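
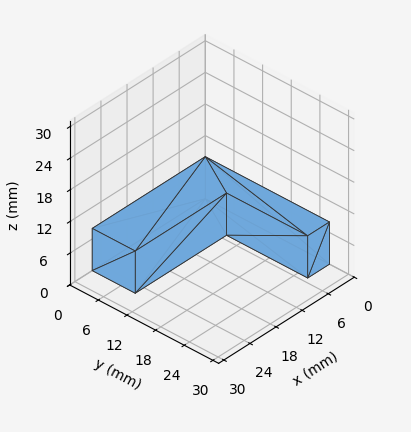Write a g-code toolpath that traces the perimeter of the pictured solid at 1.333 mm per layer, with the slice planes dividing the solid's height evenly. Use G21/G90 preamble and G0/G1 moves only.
Reading the render: the shape is an L-shaped prism: outer 26 × 26 mm, arm thicknesses ≈ 9 mm (horizontal) and 5 mm (vertical), extruded 8 mm in z (dimensions read to the nearest mm from the axis ticks). For the g-code, the solid's height is divided into equal slices at the stated Δz and each level perimeter traced with G1 moves after a G0 lift.

; perimeter-only toolpath
G21 ; units = mm
G90 ; absolute positioning
G28 ; home
; layer 1
G0 Z1.333
G0 X0.000 Y0.000
G1 X26.000 Y0.000
G1 X26.000 Y9.000
G1 X5.000 Y9.000
G1 X5.000 Y26.000
G1 X0.000 Y26.000
G1 X0.000 Y0.000
; layer 2
G0 Z2.667
G0 X0.000 Y0.000
G1 X26.000 Y0.000
G1 X26.000 Y9.000
G1 X5.000 Y9.000
G1 X5.000 Y26.000
G1 X0.000 Y26.000
G1 X0.000 Y0.000
; layer 3
G0 Z4.000
G0 X0.000 Y0.000
G1 X26.000 Y0.000
G1 X26.000 Y9.000
G1 X5.000 Y9.000
G1 X5.000 Y26.000
G1 X0.000 Y26.000
G1 X0.000 Y0.000
; layer 4
G0 Z5.333
G0 X0.000 Y0.000
G1 X26.000 Y0.000
G1 X26.000 Y9.000
G1 X5.000 Y9.000
G1 X5.000 Y26.000
G1 X0.000 Y26.000
G1 X0.000 Y0.000
; layer 5
G0 Z6.667
G0 X0.000 Y0.000
G1 X26.000 Y0.000
G1 X26.000 Y9.000
G1 X5.000 Y9.000
G1 X5.000 Y26.000
G1 X0.000 Y26.000
G1 X0.000 Y0.000
; layer 6
G0 Z8.000
G0 X0.000 Y0.000
G1 X26.000 Y0.000
G1 X26.000 Y9.000
G1 X5.000 Y9.000
G1 X5.000 Y26.000
G1 X0.000 Y26.000
G1 X0.000 Y0.000
M2 ; end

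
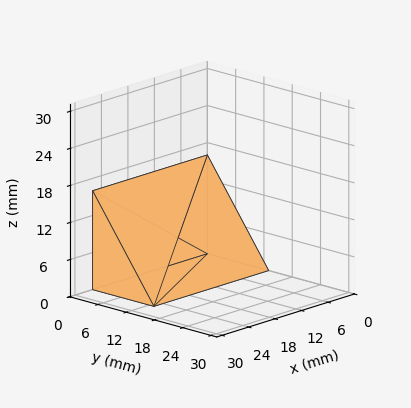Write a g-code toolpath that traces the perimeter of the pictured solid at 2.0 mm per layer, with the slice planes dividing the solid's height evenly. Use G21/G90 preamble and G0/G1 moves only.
Reading the render: the shape is a wedge (ramp): 26 × 13 mm base, rising to 16 mm along the y=0 edge and sloping linearly to z=0 at y=13 (dimensions read to the nearest mm from the axis ticks). For the g-code, the solid's height is divided into equal slices at the stated Δz and each level perimeter traced with G1 moves after a G0 lift.

; perimeter-only toolpath
G21 ; units = mm
G90 ; absolute positioning
G28 ; home
; layer 1
G0 Z2.0
G0 X0.0 Y0.0
G1 X26.0 Y0.0
G1 X26.0 Y11.4
G1 X0.0 Y11.4
G1 X0.0 Y0.0
; layer 2
G0 Z4.0
G0 X0.0 Y0.0
G1 X26.0 Y0.0
G1 X26.0 Y9.8
G1 X0.0 Y9.8
G1 X0.0 Y0.0
; layer 3
G0 Z6.0
G0 X0.0 Y0.0
G1 X26.0 Y0.0
G1 X26.0 Y8.1
G1 X0.0 Y8.1
G1 X0.0 Y0.0
; layer 4
G0 Z8.0
G0 X0.0 Y0.0
G1 X26.0 Y0.0
G1 X26.0 Y6.5
G1 X0.0 Y6.5
G1 X0.0 Y0.0
; layer 5
G0 Z10.0
G0 X0.0 Y0.0
G1 X26.0 Y0.0
G1 X26.0 Y4.9
G1 X0.0 Y4.9
G1 X0.0 Y0.0
; layer 6
G0 Z12.0
G0 X0.0 Y0.0
G1 X26.0 Y0.0
G1 X26.0 Y3.2
G1 X0.0 Y3.2
G1 X0.0 Y0.0
; layer 7
G0 Z14.0
G0 X0.0 Y0.0
G1 X26.0 Y0.0
G1 X26.0 Y1.6
G1 X0.0 Y1.6
G1 X0.0 Y0.0
M2 ; end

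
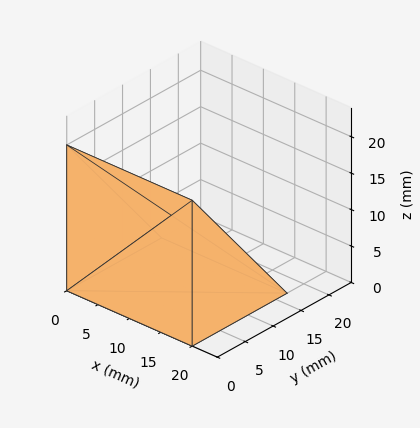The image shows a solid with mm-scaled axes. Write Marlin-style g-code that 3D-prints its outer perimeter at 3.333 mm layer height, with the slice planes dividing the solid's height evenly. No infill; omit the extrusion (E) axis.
Reading the render: the shape is a wedge (ramp): 20 × 17 mm base, rising to 20 mm along the y=0 edge and sloping linearly to z=0 at y=17 (dimensions read to the nearest mm from the axis ticks). For the g-code, the solid's height is divided into equal slices at the stated Δz and each level perimeter traced with G1 moves after a G0 lift.

; perimeter-only toolpath
G21 ; units = mm
G90 ; absolute positioning
G28 ; home
; layer 1
G0 Z3.333
G0 X0.000 Y0.000
G1 X20.000 Y0.000
G1 X20.000 Y14.167
G1 X0.000 Y14.167
G1 X0.000 Y0.000
; layer 2
G0 Z6.667
G0 X0.000 Y0.000
G1 X20.000 Y0.000
G1 X20.000 Y11.333
G1 X0.000 Y11.333
G1 X0.000 Y0.000
; layer 3
G0 Z10.000
G0 X0.000 Y0.000
G1 X20.000 Y0.000
G1 X20.000 Y8.500
G1 X0.000 Y8.500
G1 X0.000 Y0.000
; layer 4
G0 Z13.333
G0 X0.000 Y0.000
G1 X20.000 Y0.000
G1 X20.000 Y5.667
G1 X0.000 Y5.667
G1 X0.000 Y0.000
; layer 5
G0 Z16.667
G0 X0.000 Y0.000
G1 X20.000 Y0.000
G1 X20.000 Y2.833
G1 X0.000 Y2.833
G1 X0.000 Y0.000
M2 ; end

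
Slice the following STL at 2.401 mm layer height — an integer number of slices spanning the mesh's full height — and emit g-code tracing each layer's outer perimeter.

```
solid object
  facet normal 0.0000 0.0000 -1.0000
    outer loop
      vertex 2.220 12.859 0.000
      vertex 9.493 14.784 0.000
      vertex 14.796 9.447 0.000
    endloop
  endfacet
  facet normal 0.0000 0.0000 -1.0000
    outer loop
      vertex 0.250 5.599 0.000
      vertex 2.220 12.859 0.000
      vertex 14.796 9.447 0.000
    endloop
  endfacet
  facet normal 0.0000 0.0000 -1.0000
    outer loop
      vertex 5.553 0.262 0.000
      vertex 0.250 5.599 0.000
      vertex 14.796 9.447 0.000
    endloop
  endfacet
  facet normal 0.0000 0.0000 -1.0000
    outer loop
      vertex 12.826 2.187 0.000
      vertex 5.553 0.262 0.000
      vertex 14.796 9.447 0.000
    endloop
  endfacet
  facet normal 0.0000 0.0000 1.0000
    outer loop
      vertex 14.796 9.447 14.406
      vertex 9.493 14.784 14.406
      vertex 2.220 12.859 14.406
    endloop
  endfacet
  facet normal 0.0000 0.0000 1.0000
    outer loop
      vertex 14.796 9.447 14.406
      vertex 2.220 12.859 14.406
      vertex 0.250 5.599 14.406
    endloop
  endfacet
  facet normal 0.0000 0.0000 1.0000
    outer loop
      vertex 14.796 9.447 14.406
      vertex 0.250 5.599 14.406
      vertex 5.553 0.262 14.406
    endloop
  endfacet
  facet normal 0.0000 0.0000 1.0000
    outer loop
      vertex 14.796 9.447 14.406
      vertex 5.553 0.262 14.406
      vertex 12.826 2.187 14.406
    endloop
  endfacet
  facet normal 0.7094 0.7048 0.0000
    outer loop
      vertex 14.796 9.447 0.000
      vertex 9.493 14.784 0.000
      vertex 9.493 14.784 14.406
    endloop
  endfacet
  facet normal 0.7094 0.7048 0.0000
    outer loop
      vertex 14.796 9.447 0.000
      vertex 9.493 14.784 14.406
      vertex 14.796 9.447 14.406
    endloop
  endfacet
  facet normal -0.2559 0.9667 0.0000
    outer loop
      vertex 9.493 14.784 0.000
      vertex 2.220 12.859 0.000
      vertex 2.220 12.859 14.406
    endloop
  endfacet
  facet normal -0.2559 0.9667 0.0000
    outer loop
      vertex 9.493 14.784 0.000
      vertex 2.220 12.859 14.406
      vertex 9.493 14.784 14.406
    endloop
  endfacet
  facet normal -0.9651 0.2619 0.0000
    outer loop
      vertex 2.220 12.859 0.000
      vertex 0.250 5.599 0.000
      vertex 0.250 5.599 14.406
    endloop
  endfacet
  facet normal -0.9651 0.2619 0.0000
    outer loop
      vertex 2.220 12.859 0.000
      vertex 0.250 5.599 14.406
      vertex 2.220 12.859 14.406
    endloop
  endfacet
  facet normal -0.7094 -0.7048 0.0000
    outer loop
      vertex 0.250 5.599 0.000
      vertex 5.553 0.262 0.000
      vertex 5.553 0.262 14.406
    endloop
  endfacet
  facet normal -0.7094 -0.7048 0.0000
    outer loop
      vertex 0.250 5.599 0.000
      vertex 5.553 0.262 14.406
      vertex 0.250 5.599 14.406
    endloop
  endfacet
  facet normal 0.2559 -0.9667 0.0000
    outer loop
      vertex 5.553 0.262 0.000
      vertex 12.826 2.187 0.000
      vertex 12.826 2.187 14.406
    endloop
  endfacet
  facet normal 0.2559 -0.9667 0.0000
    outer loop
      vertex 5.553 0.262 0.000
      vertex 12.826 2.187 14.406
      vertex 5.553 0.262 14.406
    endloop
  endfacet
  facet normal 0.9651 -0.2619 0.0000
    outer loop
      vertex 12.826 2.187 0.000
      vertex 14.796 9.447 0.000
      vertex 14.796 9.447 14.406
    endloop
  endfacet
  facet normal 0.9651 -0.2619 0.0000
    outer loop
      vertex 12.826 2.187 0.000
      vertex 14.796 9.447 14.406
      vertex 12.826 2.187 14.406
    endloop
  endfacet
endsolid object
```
; perimeter-only toolpath
G21 ; units = mm
G90 ; absolute positioning
G28 ; home
; layer 1
G0 Z2.401
G0 X14.796 Y9.447
G1 X9.493 Y14.784
G1 X2.220 Y12.859
G1 X0.250 Y5.599
G1 X5.553 Y0.262
G1 X12.826 Y2.187
G1 X14.796 Y9.447
; layer 2
G0 Z4.802
G0 X14.796 Y9.447
G1 X9.493 Y14.784
G1 X2.220 Y12.859
G1 X0.250 Y5.599
G1 X5.553 Y0.262
G1 X12.826 Y2.187
G1 X14.796 Y9.447
; layer 3
G0 Z7.203
G0 X14.796 Y9.447
G1 X9.493 Y14.784
G1 X2.220 Y12.859
G1 X0.250 Y5.599
G1 X5.553 Y0.262
G1 X12.826 Y2.187
G1 X14.796 Y9.447
; layer 4
G0 Z9.604
G0 X14.796 Y9.447
G1 X9.493 Y14.784
G1 X2.220 Y12.859
G1 X0.250 Y5.599
G1 X5.553 Y0.262
G1 X12.826 Y2.187
G1 X14.796 Y9.447
; layer 5
G0 Z12.005
G0 X14.796 Y9.447
G1 X9.493 Y14.784
G1 X2.220 Y12.859
G1 X0.250 Y5.599
G1 X5.553 Y0.262
G1 X12.826 Y2.187
G1 X14.796 Y9.447
; layer 6
G0 Z14.406
G0 X14.796 Y9.447
G1 X9.493 Y14.784
G1 X2.220 Y12.859
G1 X0.250 Y5.599
G1 X5.553 Y0.262
G1 X12.826 Y2.187
G1 X14.796 Y9.447
M2 ; end

The solid is a regular 6-sided prism (a cylinder approximated with 6 flat sides), circumscribed radius ≈ 7.52 mm, height ≈ 14.4 mm. Slicing at Δz = 2.401 mm — 6 equal slices spanning the solid's height, so layer i sits at z = i·h/6 — gives 6 non-empty perimeters. Each is a 6-segment closed polygon; G0 lifts to the layer z and rapids to the start vertex, then G1 traces the edges.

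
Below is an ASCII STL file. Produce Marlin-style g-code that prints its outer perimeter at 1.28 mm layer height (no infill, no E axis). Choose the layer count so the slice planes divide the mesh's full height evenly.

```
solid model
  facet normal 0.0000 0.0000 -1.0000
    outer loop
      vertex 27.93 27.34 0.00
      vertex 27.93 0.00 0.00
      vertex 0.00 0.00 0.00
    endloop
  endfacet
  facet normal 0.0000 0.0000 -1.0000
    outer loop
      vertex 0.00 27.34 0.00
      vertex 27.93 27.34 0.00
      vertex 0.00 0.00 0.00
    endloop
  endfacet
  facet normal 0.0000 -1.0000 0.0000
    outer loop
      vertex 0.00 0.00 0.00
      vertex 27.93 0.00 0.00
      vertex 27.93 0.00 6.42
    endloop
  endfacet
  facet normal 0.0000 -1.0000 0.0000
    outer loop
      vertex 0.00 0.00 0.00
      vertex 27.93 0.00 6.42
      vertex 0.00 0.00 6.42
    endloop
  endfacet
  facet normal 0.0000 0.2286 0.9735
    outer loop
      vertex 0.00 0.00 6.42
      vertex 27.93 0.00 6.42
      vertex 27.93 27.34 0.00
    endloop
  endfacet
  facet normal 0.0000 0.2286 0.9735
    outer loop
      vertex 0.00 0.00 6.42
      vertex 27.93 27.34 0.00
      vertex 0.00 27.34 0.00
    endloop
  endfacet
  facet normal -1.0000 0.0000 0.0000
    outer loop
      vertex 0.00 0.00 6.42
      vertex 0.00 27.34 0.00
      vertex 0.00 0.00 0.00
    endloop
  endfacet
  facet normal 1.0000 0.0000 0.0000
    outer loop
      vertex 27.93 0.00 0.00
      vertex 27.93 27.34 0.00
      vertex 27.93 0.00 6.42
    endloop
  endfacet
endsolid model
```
; perimeter-only toolpath
G21 ; units = mm
G90 ; absolute positioning
G28 ; home
; layer 1
G0 Z1.28
G0 X0.00 Y0.00
G1 X27.93 Y0.00
G1 X27.93 Y21.87
G1 X0.00 Y21.87
G1 X0.00 Y0.00
; layer 2
G0 Z2.57
G0 X0.00 Y0.00
G1 X27.93 Y0.00
G1 X27.93 Y16.40
G1 X0.00 Y16.40
G1 X0.00 Y0.00
; layer 3
G0 Z3.85
G0 X0.00 Y0.00
G1 X27.93 Y0.00
G1 X27.93 Y10.94
G1 X0.00 Y10.94
G1 X0.00 Y0.00
; layer 4
G0 Z5.14
G0 X0.00 Y0.00
G1 X27.93 Y0.00
G1 X27.93 Y5.47
G1 X0.00 Y5.47
G1 X0.00 Y0.00
M2 ; end

The solid is a wedge (ramp): 27.9 × 27.3 mm base, rising to 6.42 mm along the y=0 edge and sloping linearly to z=0 at y=27.3. Slicing at Δz = 1.28 mm — 5 equal slices spanning the solid's height, so layer i sits at z = i·h/5 — gives 4 non-empty perimeters. Each is a 4-segment closed polygon; G0 lifts to the layer z and rapids to the start vertex, then G1 traces the edges. The cross-section shrinks linearly with z (the slice at the apex is degenerate and omitted).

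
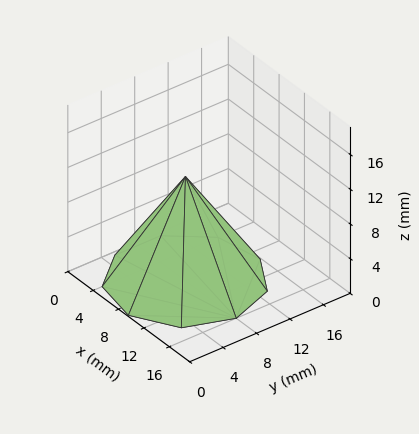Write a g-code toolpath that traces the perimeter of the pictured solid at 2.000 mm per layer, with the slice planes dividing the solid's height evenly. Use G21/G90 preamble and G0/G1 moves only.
Reading the render: the shape is a regular 9-sided pyramid, base circumscribed radius ≈ 8 mm, apex at z ≈ 12 mm (dimensions read to the nearest mm from the axis ticks). For the g-code, the solid's height is divided into equal slices at the stated Δz and each level perimeter traced with G1 moves after a G0 lift.

; perimeter-only toolpath
G21 ; units = mm
G90 ; absolute positioning
G28 ; home
; layer 1
G0 Z2.000
G0 X14.667 Y8.000
G1 X13.107 Y12.285
G1 X9.157 Y14.565
G1 X4.667 Y13.773
G1 X1.735 Y10.280
G1 X1.735 Y5.720
G1 X4.667 Y2.227
G1 X9.157 Y1.435
G1 X13.107 Y3.715
G1 X14.667 Y8.000
; layer 2
G0 Z4.000
G0 X13.333 Y8.000
G1 X12.085 Y11.428
G1 X8.926 Y13.252
G1 X5.333 Y12.619
G1 X2.988 Y9.824
G1 X2.988 Y6.176
G1 X5.333 Y3.381
G1 X8.926 Y2.748
G1 X12.085 Y4.572
G1 X13.333 Y8.000
; layer 3
G0 Z6.000
G0 X12.000 Y8.000
G1 X11.064 Y10.571
G1 X8.694 Y11.939
G1 X6.000 Y11.464
G1 X4.241 Y9.368
G1 X4.241 Y6.632
G1 X6.000 Y4.536
G1 X8.694 Y4.061
G1 X11.064 Y5.429
G1 X12.000 Y8.000
; layer 4
G0 Z8.000
G0 X10.667 Y8.000
G1 X10.043 Y9.714
G1 X8.463 Y10.626
G1 X6.667 Y10.309
G1 X5.494 Y8.912
G1 X5.494 Y7.088
G1 X6.667 Y5.691
G1 X8.463 Y5.374
G1 X10.043 Y6.286
G1 X10.667 Y8.000
; layer 5
G0 Z10.000
G0 X9.333 Y8.000
G1 X9.021 Y8.857
G1 X8.232 Y9.313
G1 X7.333 Y9.155
G1 X6.747 Y8.456
G1 X6.747 Y7.544
G1 X7.333 Y6.845
G1 X8.232 Y6.687
G1 X9.021 Y7.143
G1 X9.333 Y8.000
M2 ; end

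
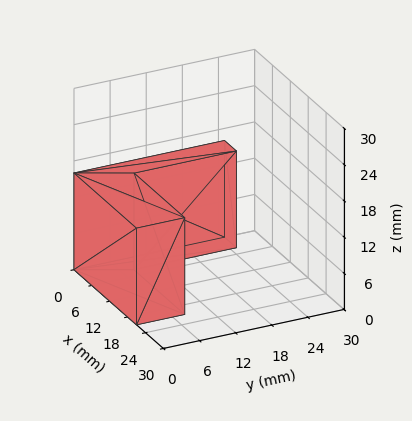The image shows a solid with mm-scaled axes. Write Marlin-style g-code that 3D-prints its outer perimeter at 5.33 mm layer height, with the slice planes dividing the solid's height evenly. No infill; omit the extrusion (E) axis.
Reading the render: the shape is an L-shaped prism: outer 21 × 25 mm, arm thicknesses ≈ 8 mm (horizontal) and 4 mm (vertical), extruded 16 mm in z (dimensions read to the nearest mm from the axis ticks). For the g-code, the solid's height is divided into equal slices at the stated Δz and each level perimeter traced with G1 moves after a G0 lift.

; perimeter-only toolpath
G21 ; units = mm
G90 ; absolute positioning
G28 ; home
; layer 1
G0 Z5.33
G0 X0.00 Y0.00
G1 X21.00 Y0.00
G1 X21.00 Y8.00
G1 X4.00 Y8.00
G1 X4.00 Y25.00
G1 X0.00 Y25.00
G1 X0.00 Y0.00
; layer 2
G0 Z10.67
G0 X0.00 Y0.00
G1 X21.00 Y0.00
G1 X21.00 Y8.00
G1 X4.00 Y8.00
G1 X4.00 Y25.00
G1 X0.00 Y25.00
G1 X0.00 Y0.00
; layer 3
G0 Z16.00
G0 X0.00 Y0.00
G1 X21.00 Y0.00
G1 X21.00 Y8.00
G1 X4.00 Y8.00
G1 X4.00 Y25.00
G1 X0.00 Y25.00
G1 X0.00 Y0.00
M2 ; end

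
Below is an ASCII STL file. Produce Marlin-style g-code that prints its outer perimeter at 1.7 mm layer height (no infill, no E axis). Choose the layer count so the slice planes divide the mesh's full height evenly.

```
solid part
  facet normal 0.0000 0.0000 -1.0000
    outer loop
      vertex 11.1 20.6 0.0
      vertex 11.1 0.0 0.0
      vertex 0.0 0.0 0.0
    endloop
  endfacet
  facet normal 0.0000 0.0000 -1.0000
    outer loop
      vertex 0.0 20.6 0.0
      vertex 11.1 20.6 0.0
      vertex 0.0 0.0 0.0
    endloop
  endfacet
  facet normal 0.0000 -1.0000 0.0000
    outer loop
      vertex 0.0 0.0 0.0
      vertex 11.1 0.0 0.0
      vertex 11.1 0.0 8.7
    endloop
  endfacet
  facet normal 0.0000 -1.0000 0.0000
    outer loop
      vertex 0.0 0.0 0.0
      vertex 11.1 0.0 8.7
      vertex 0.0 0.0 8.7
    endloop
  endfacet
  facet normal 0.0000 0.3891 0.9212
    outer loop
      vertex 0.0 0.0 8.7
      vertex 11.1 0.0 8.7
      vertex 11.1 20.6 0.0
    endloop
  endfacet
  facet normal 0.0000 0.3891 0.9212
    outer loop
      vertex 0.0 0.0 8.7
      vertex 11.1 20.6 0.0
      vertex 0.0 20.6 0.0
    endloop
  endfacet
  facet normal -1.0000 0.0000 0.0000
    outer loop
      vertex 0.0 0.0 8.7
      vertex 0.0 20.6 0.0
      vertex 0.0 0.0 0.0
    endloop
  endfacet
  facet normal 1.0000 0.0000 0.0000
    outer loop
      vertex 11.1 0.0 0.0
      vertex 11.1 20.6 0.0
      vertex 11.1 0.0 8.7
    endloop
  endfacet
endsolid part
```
; perimeter-only toolpath
G21 ; units = mm
G90 ; absolute positioning
G28 ; home
; layer 1
G0 Z1.7
G0 X0.0 Y0.0
G1 X11.1 Y0.0
G1 X11.1 Y16.5
G1 X0.0 Y16.5
G1 X0.0 Y0.0
; layer 2
G0 Z3.5
G0 X0.0 Y0.0
G1 X11.1 Y0.0
G1 X11.1 Y12.4
G1 X0.0 Y12.4
G1 X0.0 Y0.0
; layer 3
G0 Z5.2
G0 X0.0 Y0.0
G1 X11.1 Y0.0
G1 X11.1 Y8.2
G1 X0.0 Y8.2
G1 X0.0 Y0.0
; layer 4
G0 Z7.0
G0 X0.0 Y0.0
G1 X11.1 Y0.0
G1 X11.1 Y4.1
G1 X0.0 Y4.1
G1 X0.0 Y0.0
M2 ; end

The solid is a wedge (ramp): 11.1 × 20.6 mm base, rising to 8.7 mm along the y=0 edge and sloping linearly to z=0 at y=20.6. Slicing at Δz = 1.7 mm — 5 equal slices spanning the solid's height, so layer i sits at z = i·h/5 — gives 4 non-empty perimeters. Each is a 4-segment closed polygon; G0 lifts to the layer z and rapids to the start vertex, then G1 traces the edges. The cross-section shrinks linearly with z (the slice at the apex is degenerate and omitted).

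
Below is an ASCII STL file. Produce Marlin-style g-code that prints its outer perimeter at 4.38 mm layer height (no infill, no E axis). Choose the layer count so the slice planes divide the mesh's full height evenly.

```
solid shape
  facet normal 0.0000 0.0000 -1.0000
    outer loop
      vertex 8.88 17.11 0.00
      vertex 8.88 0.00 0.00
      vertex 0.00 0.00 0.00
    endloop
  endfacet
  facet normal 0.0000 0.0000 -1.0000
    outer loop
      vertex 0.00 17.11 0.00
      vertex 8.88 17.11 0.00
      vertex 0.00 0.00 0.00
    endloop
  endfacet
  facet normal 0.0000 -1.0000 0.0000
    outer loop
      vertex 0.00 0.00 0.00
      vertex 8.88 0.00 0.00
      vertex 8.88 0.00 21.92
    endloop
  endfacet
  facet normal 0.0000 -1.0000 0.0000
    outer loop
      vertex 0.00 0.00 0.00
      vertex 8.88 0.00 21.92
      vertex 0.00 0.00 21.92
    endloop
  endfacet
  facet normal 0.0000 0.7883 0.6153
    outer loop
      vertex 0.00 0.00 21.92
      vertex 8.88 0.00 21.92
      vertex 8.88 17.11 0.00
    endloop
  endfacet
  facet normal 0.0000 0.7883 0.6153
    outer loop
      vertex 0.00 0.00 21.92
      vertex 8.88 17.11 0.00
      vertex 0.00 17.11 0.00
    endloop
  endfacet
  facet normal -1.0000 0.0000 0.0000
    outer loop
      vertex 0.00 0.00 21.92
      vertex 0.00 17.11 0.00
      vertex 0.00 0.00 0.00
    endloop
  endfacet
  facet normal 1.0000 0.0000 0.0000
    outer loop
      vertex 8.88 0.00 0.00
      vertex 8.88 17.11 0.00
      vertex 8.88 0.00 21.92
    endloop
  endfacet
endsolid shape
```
; perimeter-only toolpath
G21 ; units = mm
G90 ; absolute positioning
G28 ; home
; layer 1
G0 Z4.38
G0 X0.00 Y0.00
G1 X8.88 Y0.00
G1 X8.88 Y13.69
G1 X0.00 Y13.69
G1 X0.00 Y0.00
; layer 2
G0 Z8.77
G0 X0.00 Y0.00
G1 X8.88 Y0.00
G1 X8.88 Y10.27
G1 X0.00 Y10.27
G1 X0.00 Y0.00
; layer 3
G0 Z13.15
G0 X0.00 Y0.00
G1 X8.88 Y0.00
G1 X8.88 Y6.84
G1 X0.00 Y6.84
G1 X0.00 Y0.00
; layer 4
G0 Z17.54
G0 X0.00 Y0.00
G1 X8.88 Y0.00
G1 X8.88 Y3.42
G1 X0.00 Y3.42
G1 X0.00 Y0.00
M2 ; end

The solid is a wedge (ramp): 8.88 × 17.1 mm base, rising to 21.9 mm along the y=0 edge and sloping linearly to z=0 at y=17.1. Slicing at Δz = 4.38 mm — 5 equal slices spanning the solid's height, so layer i sits at z = i·h/5 — gives 4 non-empty perimeters. Each is a 4-segment closed polygon; G0 lifts to the layer z and rapids to the start vertex, then G1 traces the edges. The cross-section shrinks linearly with z (the slice at the apex is degenerate and omitted).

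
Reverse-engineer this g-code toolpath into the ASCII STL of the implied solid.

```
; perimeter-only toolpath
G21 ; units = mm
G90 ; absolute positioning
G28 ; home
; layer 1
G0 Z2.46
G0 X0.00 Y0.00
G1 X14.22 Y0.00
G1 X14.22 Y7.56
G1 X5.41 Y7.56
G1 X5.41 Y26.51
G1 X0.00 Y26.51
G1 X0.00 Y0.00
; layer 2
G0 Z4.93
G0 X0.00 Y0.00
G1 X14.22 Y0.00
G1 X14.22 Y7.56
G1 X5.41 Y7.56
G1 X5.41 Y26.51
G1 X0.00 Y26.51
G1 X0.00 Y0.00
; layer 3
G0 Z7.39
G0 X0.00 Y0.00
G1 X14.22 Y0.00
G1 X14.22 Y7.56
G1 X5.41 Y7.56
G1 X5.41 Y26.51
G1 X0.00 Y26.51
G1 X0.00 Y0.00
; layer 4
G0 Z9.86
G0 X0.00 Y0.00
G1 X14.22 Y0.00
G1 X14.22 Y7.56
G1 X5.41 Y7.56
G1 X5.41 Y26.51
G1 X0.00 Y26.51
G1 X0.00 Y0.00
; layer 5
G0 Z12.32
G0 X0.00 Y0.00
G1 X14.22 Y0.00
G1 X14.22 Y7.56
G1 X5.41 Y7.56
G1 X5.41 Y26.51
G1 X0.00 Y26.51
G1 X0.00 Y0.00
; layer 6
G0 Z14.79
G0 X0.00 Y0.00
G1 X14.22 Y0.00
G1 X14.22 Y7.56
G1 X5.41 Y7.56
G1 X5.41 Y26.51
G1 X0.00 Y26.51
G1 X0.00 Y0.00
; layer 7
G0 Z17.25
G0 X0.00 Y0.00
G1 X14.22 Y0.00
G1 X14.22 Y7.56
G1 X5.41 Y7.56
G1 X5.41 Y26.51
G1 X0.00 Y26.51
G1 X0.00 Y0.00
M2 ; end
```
solid part
  facet normal 0.0000 0.0000 -1.0000
    outer loop
      vertex 14.22 7.56 0.00
      vertex 14.22 0.00 0.00
      vertex 0.00 0.00 0.00
    endloop
  endfacet
  facet normal 0.0000 0.0000 -1.0000
    outer loop
      vertex 5.41 7.56 0.00
      vertex 14.22 7.56 0.00
      vertex 0.00 0.00 0.00
    endloop
  endfacet
  facet normal 0.0000 0.0000 -1.0000
    outer loop
      vertex 5.41 26.51 0.00
      vertex 5.41 7.56 0.00
      vertex 0.00 0.00 0.00
    endloop
  endfacet
  facet normal 0.0000 0.0000 -1.0000
    outer loop
      vertex 0.00 26.51 0.00
      vertex 5.41 26.51 0.00
      vertex 0.00 0.00 0.00
    endloop
  endfacet
  facet normal 0.0000 0.0000 1.0000
    outer loop
      vertex 0.00 0.00 17.25
      vertex 14.22 0.00 17.25
      vertex 14.22 7.56 17.25
    endloop
  endfacet
  facet normal 0.0000 0.0000 1.0000
    outer loop
      vertex 0.00 0.00 17.25
      vertex 14.22 7.56 17.25
      vertex 5.41 7.56 17.25
    endloop
  endfacet
  facet normal 0.0000 0.0000 1.0000
    outer loop
      vertex 0.00 0.00 17.25
      vertex 5.41 7.56 17.25
      vertex 5.41 26.51 17.25
    endloop
  endfacet
  facet normal 0.0000 0.0000 1.0000
    outer loop
      vertex 0.00 0.00 17.25
      vertex 5.41 26.51 17.25
      vertex 0.00 26.51 17.25
    endloop
  endfacet
  facet normal 0.0000 -1.0000 0.0000
    outer loop
      vertex 0.00 0.00 0.00
      vertex 14.22 0.00 0.00
      vertex 14.22 0.00 17.25
    endloop
  endfacet
  facet normal 0.0000 -1.0000 0.0000
    outer loop
      vertex 0.00 0.00 0.00
      vertex 14.22 0.00 17.25
      vertex 0.00 0.00 17.25
    endloop
  endfacet
  facet normal 1.0000 0.0000 0.0000
    outer loop
      vertex 14.22 0.00 0.00
      vertex 14.22 7.56 0.00
      vertex 14.22 7.56 17.25
    endloop
  endfacet
  facet normal 1.0000 0.0000 0.0000
    outer loop
      vertex 14.22 0.00 0.00
      vertex 14.22 7.56 17.25
      vertex 14.22 0.00 17.25
    endloop
  endfacet
  facet normal 0.0000 1.0000 0.0000
    outer loop
      vertex 14.22 7.56 0.00
      vertex 5.41 7.56 0.00
      vertex 5.41 7.56 17.25
    endloop
  endfacet
  facet normal 0.0000 1.0000 0.0000
    outer loop
      vertex 14.22 7.56 0.00
      vertex 5.41 7.56 17.25
      vertex 14.22 7.56 17.25
    endloop
  endfacet
  facet normal 1.0000 0.0000 0.0000
    outer loop
      vertex 5.41 7.56 0.00
      vertex 5.41 26.51 0.00
      vertex 5.41 26.51 17.25
    endloop
  endfacet
  facet normal 1.0000 0.0000 0.0000
    outer loop
      vertex 5.41 7.56 0.00
      vertex 5.41 26.51 17.25
      vertex 5.41 7.56 17.25
    endloop
  endfacet
  facet normal 0.0000 1.0000 0.0000
    outer loop
      vertex 5.41 26.51 0.00
      vertex 0.00 26.51 0.00
      vertex 0.00 26.51 17.25
    endloop
  endfacet
  facet normal 0.0000 1.0000 0.0000
    outer loop
      vertex 5.41 26.51 0.00
      vertex 0.00 26.51 17.25
      vertex 5.41 26.51 17.25
    endloop
  endfacet
  facet normal -1.0000 0.0000 0.0000
    outer loop
      vertex 0.00 26.51 0.00
      vertex 0.00 0.00 0.00
      vertex 0.00 0.00 17.25
    endloop
  endfacet
  facet normal -1.0000 0.0000 0.0000
    outer loop
      vertex 0.00 26.51 0.00
      vertex 0.00 0.00 17.25
      vertex 0.00 26.51 17.25
    endloop
  endfacet
endsolid part

The G0 Z moves step by Δz≈2.46 mm. Every layer's G1 loop is the same polygon, so the solid is a straight extrusion of it from z=0 to z≈17.2. Closing with flat bottom and top caps and triangulating gives 20 facets — an L-shaped prism: outer 14.2 × 26.5 mm, arm thicknesses ≈ 7.56 mm (horizontal) and 5.41 mm (vertical), extruded 17.2 mm in z.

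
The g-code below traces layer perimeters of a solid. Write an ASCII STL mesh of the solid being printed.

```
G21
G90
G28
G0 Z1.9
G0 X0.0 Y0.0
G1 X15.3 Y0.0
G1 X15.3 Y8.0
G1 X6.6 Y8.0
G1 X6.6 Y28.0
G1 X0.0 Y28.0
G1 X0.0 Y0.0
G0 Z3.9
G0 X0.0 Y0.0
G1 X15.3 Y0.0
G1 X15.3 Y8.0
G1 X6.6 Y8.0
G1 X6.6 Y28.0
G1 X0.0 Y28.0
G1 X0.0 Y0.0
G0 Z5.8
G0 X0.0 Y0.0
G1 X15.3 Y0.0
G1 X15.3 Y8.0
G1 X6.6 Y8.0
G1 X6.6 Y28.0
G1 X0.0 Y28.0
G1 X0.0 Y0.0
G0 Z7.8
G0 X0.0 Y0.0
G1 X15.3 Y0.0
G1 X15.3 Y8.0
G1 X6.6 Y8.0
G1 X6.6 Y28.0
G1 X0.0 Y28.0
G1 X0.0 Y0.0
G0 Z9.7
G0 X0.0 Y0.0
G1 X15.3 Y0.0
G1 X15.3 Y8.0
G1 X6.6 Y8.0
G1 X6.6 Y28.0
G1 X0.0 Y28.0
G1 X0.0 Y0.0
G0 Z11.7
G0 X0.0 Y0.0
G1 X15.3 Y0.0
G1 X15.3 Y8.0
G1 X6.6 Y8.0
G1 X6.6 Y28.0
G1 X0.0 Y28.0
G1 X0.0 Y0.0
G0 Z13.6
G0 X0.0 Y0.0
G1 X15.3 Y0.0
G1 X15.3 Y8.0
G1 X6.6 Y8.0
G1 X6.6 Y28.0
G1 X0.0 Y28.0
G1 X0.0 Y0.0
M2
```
solid part
  facet normal 0.0000 0.0000 -1.0000
    outer loop
      vertex 15.3 8.0 0.0
      vertex 15.3 0.0 0.0
      vertex 0.0 0.0 0.0
    endloop
  endfacet
  facet normal 0.0000 0.0000 -1.0000
    outer loop
      vertex 6.6 8.0 0.0
      vertex 15.3 8.0 0.0
      vertex 0.0 0.0 0.0
    endloop
  endfacet
  facet normal 0.0000 0.0000 -1.0000
    outer loop
      vertex 6.6 28.0 0.0
      vertex 6.6 8.0 0.0
      vertex 0.0 0.0 0.0
    endloop
  endfacet
  facet normal 0.0000 0.0000 -1.0000
    outer loop
      vertex 0.0 28.0 0.0
      vertex 6.6 28.0 0.0
      vertex 0.0 0.0 0.0
    endloop
  endfacet
  facet normal 0.0000 0.0000 1.0000
    outer loop
      vertex 0.0 0.0 13.6
      vertex 15.3 0.0 13.6
      vertex 15.3 8.0 13.6
    endloop
  endfacet
  facet normal 0.0000 0.0000 1.0000
    outer loop
      vertex 0.0 0.0 13.6
      vertex 15.3 8.0 13.6
      vertex 6.6 8.0 13.6
    endloop
  endfacet
  facet normal 0.0000 0.0000 1.0000
    outer loop
      vertex 0.0 0.0 13.6
      vertex 6.6 8.0 13.6
      vertex 6.6 28.0 13.6
    endloop
  endfacet
  facet normal 0.0000 0.0000 1.0000
    outer loop
      vertex 0.0 0.0 13.6
      vertex 6.6 28.0 13.6
      vertex 0.0 28.0 13.6
    endloop
  endfacet
  facet normal 0.0000 -1.0000 0.0000
    outer loop
      vertex 0.0 0.0 0.0
      vertex 15.3 0.0 0.0
      vertex 15.3 0.0 13.6
    endloop
  endfacet
  facet normal 0.0000 -1.0000 0.0000
    outer loop
      vertex 0.0 0.0 0.0
      vertex 15.3 0.0 13.6
      vertex 0.0 0.0 13.6
    endloop
  endfacet
  facet normal 1.0000 0.0000 0.0000
    outer loop
      vertex 15.3 0.0 0.0
      vertex 15.3 8.0 0.0
      vertex 15.3 8.0 13.6
    endloop
  endfacet
  facet normal 1.0000 0.0000 0.0000
    outer loop
      vertex 15.3 0.0 0.0
      vertex 15.3 8.0 13.6
      vertex 15.3 0.0 13.6
    endloop
  endfacet
  facet normal 0.0000 1.0000 0.0000
    outer loop
      vertex 15.3 8.0 0.0
      vertex 6.6 8.0 0.0
      vertex 6.6 8.0 13.6
    endloop
  endfacet
  facet normal 0.0000 1.0000 0.0000
    outer loop
      vertex 15.3 8.0 0.0
      vertex 6.6 8.0 13.6
      vertex 15.3 8.0 13.6
    endloop
  endfacet
  facet normal 1.0000 0.0000 0.0000
    outer loop
      vertex 6.6 8.0 0.0
      vertex 6.6 28.0 0.0
      vertex 6.6 28.0 13.6
    endloop
  endfacet
  facet normal 1.0000 0.0000 0.0000
    outer loop
      vertex 6.6 8.0 0.0
      vertex 6.6 28.0 13.6
      vertex 6.6 8.0 13.6
    endloop
  endfacet
  facet normal 0.0000 1.0000 0.0000
    outer loop
      vertex 6.6 28.0 0.0
      vertex 0.0 28.0 0.0
      vertex 0.0 28.0 13.6
    endloop
  endfacet
  facet normal 0.0000 1.0000 0.0000
    outer loop
      vertex 6.6 28.0 0.0
      vertex 0.0 28.0 13.6
      vertex 6.6 28.0 13.6
    endloop
  endfacet
  facet normal -1.0000 0.0000 0.0000
    outer loop
      vertex 0.0 28.0 0.0
      vertex 0.0 0.0 0.0
      vertex 0.0 0.0 13.6
    endloop
  endfacet
  facet normal -1.0000 0.0000 0.0000
    outer loop
      vertex 0.0 28.0 0.0
      vertex 0.0 0.0 13.6
      vertex 0.0 28.0 13.6
    endloop
  endfacet
endsolid part

The G0 Z moves step by Δz≈1.9 mm. Every layer's G1 loop is the same polygon, so the solid is a straight extrusion of it from z=0 to z≈13.6. Closing with flat bottom and top caps and triangulating gives 20 facets — an L-shaped prism: outer 15.3 × 28 mm, arm thicknesses ≈ 8 mm (horizontal) and 6.6 mm (vertical), extruded 13.6 mm in z.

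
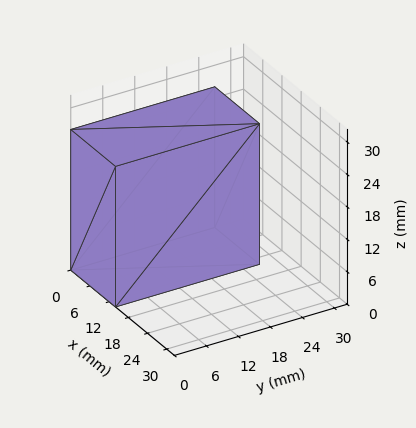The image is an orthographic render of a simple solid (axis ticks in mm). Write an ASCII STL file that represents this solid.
Reading the render: the shape is a rectangular box, roughly 14 × 27 mm footprint and 26 mm tall (dimensions read to the nearest mm from the axis ticks). For the STL, each face is triangulated and given an outward normal.

solid part
  facet normal 0.0000 0.0000 -1.0000
    outer loop
      vertex 14.00 27.00 0.00
      vertex 14.00 0.00 0.00
      vertex 0.00 0.00 0.00
    endloop
  endfacet
  facet normal 0.0000 0.0000 -1.0000
    outer loop
      vertex 0.00 27.00 0.00
      vertex 14.00 27.00 0.00
      vertex 0.00 0.00 0.00
    endloop
  endfacet
  facet normal 0.0000 0.0000 1.0000
    outer loop
      vertex 0.00 0.00 26.00
      vertex 14.00 0.00 26.00
      vertex 14.00 27.00 26.00
    endloop
  endfacet
  facet normal 0.0000 0.0000 1.0000
    outer loop
      vertex 0.00 0.00 26.00
      vertex 14.00 27.00 26.00
      vertex 0.00 27.00 26.00
    endloop
  endfacet
  facet normal 0.0000 -1.0000 0.0000
    outer loop
      vertex 0.00 0.00 0.00
      vertex 14.00 0.00 0.00
      vertex 14.00 0.00 26.00
    endloop
  endfacet
  facet normal 0.0000 -1.0000 0.0000
    outer loop
      vertex 0.00 0.00 0.00
      vertex 14.00 0.00 26.00
      vertex 0.00 0.00 26.00
    endloop
  endfacet
  facet normal 0.0000 1.0000 0.0000
    outer loop
      vertex 14.00 27.00 26.00
      vertex 14.00 27.00 0.00
      vertex 0.00 27.00 0.00
    endloop
  endfacet
  facet normal 0.0000 1.0000 0.0000
    outer loop
      vertex 0.00 27.00 26.00
      vertex 14.00 27.00 26.00
      vertex 0.00 27.00 0.00
    endloop
  endfacet
  facet normal -1.0000 0.0000 0.0000
    outer loop
      vertex 0.00 27.00 26.00
      vertex 0.00 27.00 0.00
      vertex 0.00 0.00 0.00
    endloop
  endfacet
  facet normal -1.0000 0.0000 0.0000
    outer loop
      vertex 0.00 0.00 26.00
      vertex 0.00 27.00 26.00
      vertex 0.00 0.00 0.00
    endloop
  endfacet
  facet normal 1.0000 0.0000 0.0000
    outer loop
      vertex 14.00 0.00 0.00
      vertex 14.00 27.00 0.00
      vertex 14.00 27.00 26.00
    endloop
  endfacet
  facet normal 1.0000 0.0000 0.0000
    outer loop
      vertex 14.00 0.00 0.00
      vertex 14.00 27.00 26.00
      vertex 14.00 0.00 26.00
    endloop
  endfacet
endsolid part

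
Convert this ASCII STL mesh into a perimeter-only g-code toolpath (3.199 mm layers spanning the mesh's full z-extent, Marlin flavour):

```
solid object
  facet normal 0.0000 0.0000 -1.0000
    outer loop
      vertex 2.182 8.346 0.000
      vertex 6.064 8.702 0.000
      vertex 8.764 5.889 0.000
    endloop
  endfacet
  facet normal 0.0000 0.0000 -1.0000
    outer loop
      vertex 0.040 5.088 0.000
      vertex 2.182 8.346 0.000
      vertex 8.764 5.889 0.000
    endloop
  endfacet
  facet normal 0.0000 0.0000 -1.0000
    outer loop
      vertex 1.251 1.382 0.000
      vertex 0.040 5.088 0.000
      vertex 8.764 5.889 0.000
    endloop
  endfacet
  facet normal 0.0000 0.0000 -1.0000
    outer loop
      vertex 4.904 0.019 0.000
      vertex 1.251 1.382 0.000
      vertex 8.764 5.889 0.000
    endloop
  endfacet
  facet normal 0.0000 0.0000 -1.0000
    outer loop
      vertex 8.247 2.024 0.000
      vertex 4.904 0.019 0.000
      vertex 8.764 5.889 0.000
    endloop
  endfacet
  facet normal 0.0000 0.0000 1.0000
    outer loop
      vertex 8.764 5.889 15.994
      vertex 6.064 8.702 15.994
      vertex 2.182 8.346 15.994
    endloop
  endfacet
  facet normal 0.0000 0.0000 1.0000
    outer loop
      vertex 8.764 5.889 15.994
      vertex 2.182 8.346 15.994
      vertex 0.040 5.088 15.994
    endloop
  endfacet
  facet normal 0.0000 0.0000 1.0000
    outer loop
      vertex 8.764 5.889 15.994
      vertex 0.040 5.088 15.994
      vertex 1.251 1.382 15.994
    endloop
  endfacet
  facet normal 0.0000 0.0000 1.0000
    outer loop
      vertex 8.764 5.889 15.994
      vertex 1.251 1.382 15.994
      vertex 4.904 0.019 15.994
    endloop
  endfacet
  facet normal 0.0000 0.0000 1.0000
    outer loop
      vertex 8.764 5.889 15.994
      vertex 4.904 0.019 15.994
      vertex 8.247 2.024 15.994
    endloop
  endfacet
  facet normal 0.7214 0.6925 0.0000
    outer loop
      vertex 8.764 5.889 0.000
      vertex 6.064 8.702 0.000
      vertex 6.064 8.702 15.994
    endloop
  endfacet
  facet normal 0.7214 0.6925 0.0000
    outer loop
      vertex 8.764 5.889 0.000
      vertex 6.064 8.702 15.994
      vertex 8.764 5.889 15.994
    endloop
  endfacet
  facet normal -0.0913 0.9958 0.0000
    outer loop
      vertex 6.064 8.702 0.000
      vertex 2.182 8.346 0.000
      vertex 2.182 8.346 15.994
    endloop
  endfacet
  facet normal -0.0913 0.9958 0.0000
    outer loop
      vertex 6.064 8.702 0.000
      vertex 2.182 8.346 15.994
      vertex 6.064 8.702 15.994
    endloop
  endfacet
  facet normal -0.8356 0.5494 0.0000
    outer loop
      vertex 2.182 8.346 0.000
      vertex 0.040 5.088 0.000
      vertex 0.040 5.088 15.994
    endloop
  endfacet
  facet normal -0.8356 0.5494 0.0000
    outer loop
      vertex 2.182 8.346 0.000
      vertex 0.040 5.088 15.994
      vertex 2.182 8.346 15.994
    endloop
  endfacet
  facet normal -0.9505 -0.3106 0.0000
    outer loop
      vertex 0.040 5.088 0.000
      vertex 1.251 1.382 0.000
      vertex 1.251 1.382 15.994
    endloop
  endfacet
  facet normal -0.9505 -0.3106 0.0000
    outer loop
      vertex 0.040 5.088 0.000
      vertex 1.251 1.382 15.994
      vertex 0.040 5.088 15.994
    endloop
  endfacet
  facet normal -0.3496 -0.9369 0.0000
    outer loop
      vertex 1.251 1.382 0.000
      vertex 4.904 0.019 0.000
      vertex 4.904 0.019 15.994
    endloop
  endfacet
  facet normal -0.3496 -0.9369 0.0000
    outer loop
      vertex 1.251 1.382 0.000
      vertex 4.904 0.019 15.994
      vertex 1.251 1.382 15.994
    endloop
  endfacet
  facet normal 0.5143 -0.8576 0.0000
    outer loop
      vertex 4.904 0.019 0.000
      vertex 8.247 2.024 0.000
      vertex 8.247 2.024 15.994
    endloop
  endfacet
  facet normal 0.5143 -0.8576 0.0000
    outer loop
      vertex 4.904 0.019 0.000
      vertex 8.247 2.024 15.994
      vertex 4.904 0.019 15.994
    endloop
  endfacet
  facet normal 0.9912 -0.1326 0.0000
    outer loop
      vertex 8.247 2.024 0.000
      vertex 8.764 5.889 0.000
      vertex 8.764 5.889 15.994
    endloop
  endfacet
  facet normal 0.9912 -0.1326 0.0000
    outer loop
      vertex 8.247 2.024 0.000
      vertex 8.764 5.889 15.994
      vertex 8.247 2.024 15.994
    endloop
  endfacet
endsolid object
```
; perimeter-only toolpath
G21 ; units = mm
G90 ; absolute positioning
G28 ; home
; layer 1
G0 Z3.199
G0 X8.764 Y5.889
G1 X6.064 Y8.702
G1 X2.182 Y8.346
G1 X0.040 Y5.088
G1 X1.251 Y1.382
G1 X4.904 Y0.019
G1 X8.247 Y2.024
G1 X8.764 Y5.889
; layer 2
G0 Z6.398
G0 X8.764 Y5.889
G1 X6.064 Y8.702
G1 X2.182 Y8.346
G1 X0.040 Y5.088
G1 X1.251 Y1.382
G1 X4.904 Y0.019
G1 X8.247 Y2.024
G1 X8.764 Y5.889
; layer 3
G0 Z9.596
G0 X8.764 Y5.889
G1 X6.064 Y8.702
G1 X2.182 Y8.346
G1 X0.040 Y5.088
G1 X1.251 Y1.382
G1 X4.904 Y0.019
G1 X8.247 Y2.024
G1 X8.764 Y5.889
; layer 4
G0 Z12.795
G0 X8.764 Y5.889
G1 X6.064 Y8.702
G1 X2.182 Y8.346
G1 X0.040 Y5.088
G1 X1.251 Y1.382
G1 X4.904 Y0.019
G1 X8.247 Y2.024
G1 X8.764 Y5.889
; layer 5
G0 Z15.994
G0 X8.764 Y5.889
G1 X6.064 Y8.702
G1 X2.182 Y8.346
G1 X0.040 Y5.088
G1 X1.251 Y1.382
G1 X4.904 Y0.019
G1 X8.247 Y2.024
G1 X8.764 Y5.889
M2 ; end

The solid is a regular 7-sided prism (a cylinder approximated with 7 flat sides), circumscribed radius ≈ 4.49 mm, height ≈ 16 mm. Slicing at Δz = 3.199 mm — 5 equal slices spanning the solid's height, so layer i sits at z = i·h/5 — gives 5 non-empty perimeters. Each is a 7-segment closed polygon; G0 lifts to the layer z and rapids to the start vertex, then G1 traces the edges.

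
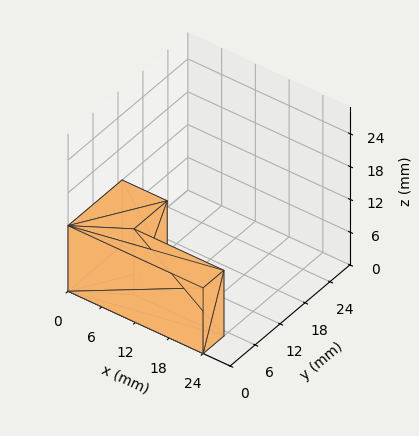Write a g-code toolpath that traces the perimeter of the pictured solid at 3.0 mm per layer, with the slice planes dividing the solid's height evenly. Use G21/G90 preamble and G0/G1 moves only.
Reading the render: the shape is an L-shaped prism: outer 24 × 13 mm, arm thicknesses ≈ 5 mm (horizontal) and 8 mm (vertical), extruded 12 mm in z (dimensions read to the nearest mm from the axis ticks). For the g-code, the solid's height is divided into equal slices at the stated Δz and each level perimeter traced with G1 moves after a G0 lift.

; perimeter-only toolpath
G21 ; units = mm
G90 ; absolute positioning
G28 ; home
; layer 1
G0 Z3.0
G0 X0.0 Y0.0
G1 X24.0 Y0.0
G1 X24.0 Y5.0
G1 X8.0 Y5.0
G1 X8.0 Y13.0
G1 X0.0 Y13.0
G1 X0.0 Y0.0
; layer 2
G0 Z6.0
G0 X0.0 Y0.0
G1 X24.0 Y0.0
G1 X24.0 Y5.0
G1 X8.0 Y5.0
G1 X8.0 Y13.0
G1 X0.0 Y13.0
G1 X0.0 Y0.0
; layer 3
G0 Z9.0
G0 X0.0 Y0.0
G1 X24.0 Y0.0
G1 X24.0 Y5.0
G1 X8.0 Y5.0
G1 X8.0 Y13.0
G1 X0.0 Y13.0
G1 X0.0 Y0.0
; layer 4
G0 Z12.0
G0 X0.0 Y0.0
G1 X24.0 Y0.0
G1 X24.0 Y5.0
G1 X8.0 Y5.0
G1 X8.0 Y13.0
G1 X0.0 Y13.0
G1 X0.0 Y0.0
M2 ; end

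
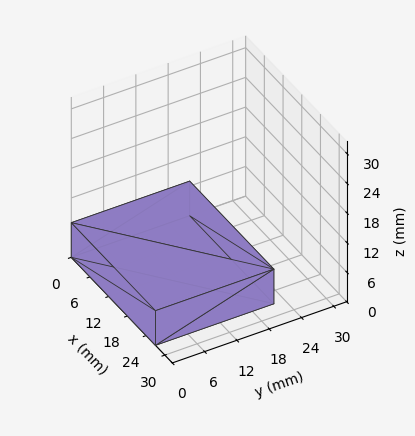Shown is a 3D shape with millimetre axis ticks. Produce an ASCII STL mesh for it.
Reading the render: the shape is a rectangular box, roughly 27 × 22 mm footprint and 7 mm tall (dimensions read to the nearest mm from the axis ticks). For the STL, each face is triangulated and given an outward normal.

solid part
  facet normal 0.0000 0.0000 -1.0000
    outer loop
      vertex 27.000 22.000 0.000
      vertex 27.000 0.000 0.000
      vertex 0.000 0.000 0.000
    endloop
  endfacet
  facet normal 0.0000 0.0000 -1.0000
    outer loop
      vertex 0.000 22.000 0.000
      vertex 27.000 22.000 0.000
      vertex 0.000 0.000 0.000
    endloop
  endfacet
  facet normal 0.0000 0.0000 1.0000
    outer loop
      vertex 0.000 0.000 7.000
      vertex 27.000 0.000 7.000
      vertex 27.000 22.000 7.000
    endloop
  endfacet
  facet normal 0.0000 0.0000 1.0000
    outer loop
      vertex 0.000 0.000 7.000
      vertex 27.000 22.000 7.000
      vertex 0.000 22.000 7.000
    endloop
  endfacet
  facet normal 0.0000 -1.0000 0.0000
    outer loop
      vertex 0.000 0.000 0.000
      vertex 27.000 0.000 0.000
      vertex 27.000 0.000 7.000
    endloop
  endfacet
  facet normal 0.0000 -1.0000 0.0000
    outer loop
      vertex 0.000 0.000 0.000
      vertex 27.000 0.000 7.000
      vertex 0.000 0.000 7.000
    endloop
  endfacet
  facet normal 0.0000 1.0000 0.0000
    outer loop
      vertex 27.000 22.000 7.000
      vertex 27.000 22.000 0.000
      vertex 0.000 22.000 0.000
    endloop
  endfacet
  facet normal 0.0000 1.0000 0.0000
    outer loop
      vertex 0.000 22.000 7.000
      vertex 27.000 22.000 7.000
      vertex 0.000 22.000 0.000
    endloop
  endfacet
  facet normal -1.0000 0.0000 0.0000
    outer loop
      vertex 0.000 22.000 7.000
      vertex 0.000 22.000 0.000
      vertex 0.000 0.000 0.000
    endloop
  endfacet
  facet normal -1.0000 0.0000 0.0000
    outer loop
      vertex 0.000 0.000 7.000
      vertex 0.000 22.000 7.000
      vertex 0.000 0.000 0.000
    endloop
  endfacet
  facet normal 1.0000 0.0000 0.0000
    outer loop
      vertex 27.000 0.000 0.000
      vertex 27.000 22.000 0.000
      vertex 27.000 22.000 7.000
    endloop
  endfacet
  facet normal 1.0000 0.0000 0.0000
    outer loop
      vertex 27.000 0.000 0.000
      vertex 27.000 22.000 7.000
      vertex 27.000 0.000 7.000
    endloop
  endfacet
endsolid part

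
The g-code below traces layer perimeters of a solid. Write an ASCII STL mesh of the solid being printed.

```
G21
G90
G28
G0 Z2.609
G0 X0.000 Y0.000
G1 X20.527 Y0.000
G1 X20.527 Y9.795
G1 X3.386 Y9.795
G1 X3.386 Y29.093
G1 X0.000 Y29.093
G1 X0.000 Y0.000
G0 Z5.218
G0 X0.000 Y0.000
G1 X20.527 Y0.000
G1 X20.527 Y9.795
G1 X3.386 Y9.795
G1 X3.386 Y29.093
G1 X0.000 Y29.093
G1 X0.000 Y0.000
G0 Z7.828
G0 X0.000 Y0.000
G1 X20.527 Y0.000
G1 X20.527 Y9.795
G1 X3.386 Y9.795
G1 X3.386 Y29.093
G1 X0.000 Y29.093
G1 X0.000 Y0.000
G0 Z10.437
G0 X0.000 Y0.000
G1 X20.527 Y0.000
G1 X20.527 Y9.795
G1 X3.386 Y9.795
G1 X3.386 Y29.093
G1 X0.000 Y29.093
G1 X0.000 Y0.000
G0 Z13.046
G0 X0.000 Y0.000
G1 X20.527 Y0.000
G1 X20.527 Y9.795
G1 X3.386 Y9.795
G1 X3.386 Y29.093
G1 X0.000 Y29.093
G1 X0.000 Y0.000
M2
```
solid part
  facet normal 0.0000 0.0000 -1.0000
    outer loop
      vertex 20.527 9.795 0.000
      vertex 20.527 0.000 0.000
      vertex 0.000 0.000 0.000
    endloop
  endfacet
  facet normal 0.0000 0.0000 -1.0000
    outer loop
      vertex 3.386 9.795 0.000
      vertex 20.527 9.795 0.000
      vertex 0.000 0.000 0.000
    endloop
  endfacet
  facet normal 0.0000 0.0000 -1.0000
    outer loop
      vertex 3.386 29.093 0.000
      vertex 3.386 9.795 0.000
      vertex 0.000 0.000 0.000
    endloop
  endfacet
  facet normal 0.0000 0.0000 -1.0000
    outer loop
      vertex 0.000 29.093 0.000
      vertex 3.386 29.093 0.000
      vertex 0.000 0.000 0.000
    endloop
  endfacet
  facet normal 0.0000 0.0000 1.0000
    outer loop
      vertex 0.000 0.000 13.046
      vertex 20.527 0.000 13.046
      vertex 20.527 9.795 13.046
    endloop
  endfacet
  facet normal 0.0000 0.0000 1.0000
    outer loop
      vertex 0.000 0.000 13.046
      vertex 20.527 9.795 13.046
      vertex 3.386 9.795 13.046
    endloop
  endfacet
  facet normal 0.0000 0.0000 1.0000
    outer loop
      vertex 0.000 0.000 13.046
      vertex 3.386 9.795 13.046
      vertex 3.386 29.093 13.046
    endloop
  endfacet
  facet normal 0.0000 0.0000 1.0000
    outer loop
      vertex 0.000 0.000 13.046
      vertex 3.386 29.093 13.046
      vertex 0.000 29.093 13.046
    endloop
  endfacet
  facet normal 0.0000 -1.0000 0.0000
    outer loop
      vertex 0.000 0.000 0.000
      vertex 20.527 0.000 0.000
      vertex 20.527 0.000 13.046
    endloop
  endfacet
  facet normal 0.0000 -1.0000 0.0000
    outer loop
      vertex 0.000 0.000 0.000
      vertex 20.527 0.000 13.046
      vertex 0.000 0.000 13.046
    endloop
  endfacet
  facet normal 1.0000 0.0000 0.0000
    outer loop
      vertex 20.527 0.000 0.000
      vertex 20.527 9.795 0.000
      vertex 20.527 9.795 13.046
    endloop
  endfacet
  facet normal 1.0000 0.0000 0.0000
    outer loop
      vertex 20.527 0.000 0.000
      vertex 20.527 9.795 13.046
      vertex 20.527 0.000 13.046
    endloop
  endfacet
  facet normal 0.0000 1.0000 0.0000
    outer loop
      vertex 20.527 9.795 0.000
      vertex 3.386 9.795 0.000
      vertex 3.386 9.795 13.046
    endloop
  endfacet
  facet normal 0.0000 1.0000 0.0000
    outer loop
      vertex 20.527 9.795 0.000
      vertex 3.386 9.795 13.046
      vertex 20.527 9.795 13.046
    endloop
  endfacet
  facet normal 1.0000 0.0000 0.0000
    outer loop
      vertex 3.386 9.795 0.000
      vertex 3.386 29.093 0.000
      vertex 3.386 29.093 13.046
    endloop
  endfacet
  facet normal 1.0000 0.0000 0.0000
    outer loop
      vertex 3.386 9.795 0.000
      vertex 3.386 29.093 13.046
      vertex 3.386 9.795 13.046
    endloop
  endfacet
  facet normal 0.0000 1.0000 0.0000
    outer loop
      vertex 3.386 29.093 0.000
      vertex 0.000 29.093 0.000
      vertex 0.000 29.093 13.046
    endloop
  endfacet
  facet normal 0.0000 1.0000 0.0000
    outer loop
      vertex 3.386 29.093 0.000
      vertex 0.000 29.093 13.046
      vertex 3.386 29.093 13.046
    endloop
  endfacet
  facet normal -1.0000 0.0000 0.0000
    outer loop
      vertex 0.000 29.093 0.000
      vertex 0.000 0.000 0.000
      vertex 0.000 0.000 13.046
    endloop
  endfacet
  facet normal -1.0000 0.0000 0.0000
    outer loop
      vertex 0.000 29.093 0.000
      vertex 0.000 0.000 13.046
      vertex 0.000 29.093 13.046
    endloop
  endfacet
endsolid part

The G0 Z moves step by Δz≈2.609 mm. Every layer's G1 loop is the same polygon, so the solid is a straight extrusion of it from z=0 to z≈13. Closing with flat bottom and top caps and triangulating gives 20 facets — an L-shaped prism: outer 20.5 × 29.1 mm, arm thicknesses ≈ 9.79 mm (horizontal) and 3.39 mm (vertical), extruded 13 mm in z.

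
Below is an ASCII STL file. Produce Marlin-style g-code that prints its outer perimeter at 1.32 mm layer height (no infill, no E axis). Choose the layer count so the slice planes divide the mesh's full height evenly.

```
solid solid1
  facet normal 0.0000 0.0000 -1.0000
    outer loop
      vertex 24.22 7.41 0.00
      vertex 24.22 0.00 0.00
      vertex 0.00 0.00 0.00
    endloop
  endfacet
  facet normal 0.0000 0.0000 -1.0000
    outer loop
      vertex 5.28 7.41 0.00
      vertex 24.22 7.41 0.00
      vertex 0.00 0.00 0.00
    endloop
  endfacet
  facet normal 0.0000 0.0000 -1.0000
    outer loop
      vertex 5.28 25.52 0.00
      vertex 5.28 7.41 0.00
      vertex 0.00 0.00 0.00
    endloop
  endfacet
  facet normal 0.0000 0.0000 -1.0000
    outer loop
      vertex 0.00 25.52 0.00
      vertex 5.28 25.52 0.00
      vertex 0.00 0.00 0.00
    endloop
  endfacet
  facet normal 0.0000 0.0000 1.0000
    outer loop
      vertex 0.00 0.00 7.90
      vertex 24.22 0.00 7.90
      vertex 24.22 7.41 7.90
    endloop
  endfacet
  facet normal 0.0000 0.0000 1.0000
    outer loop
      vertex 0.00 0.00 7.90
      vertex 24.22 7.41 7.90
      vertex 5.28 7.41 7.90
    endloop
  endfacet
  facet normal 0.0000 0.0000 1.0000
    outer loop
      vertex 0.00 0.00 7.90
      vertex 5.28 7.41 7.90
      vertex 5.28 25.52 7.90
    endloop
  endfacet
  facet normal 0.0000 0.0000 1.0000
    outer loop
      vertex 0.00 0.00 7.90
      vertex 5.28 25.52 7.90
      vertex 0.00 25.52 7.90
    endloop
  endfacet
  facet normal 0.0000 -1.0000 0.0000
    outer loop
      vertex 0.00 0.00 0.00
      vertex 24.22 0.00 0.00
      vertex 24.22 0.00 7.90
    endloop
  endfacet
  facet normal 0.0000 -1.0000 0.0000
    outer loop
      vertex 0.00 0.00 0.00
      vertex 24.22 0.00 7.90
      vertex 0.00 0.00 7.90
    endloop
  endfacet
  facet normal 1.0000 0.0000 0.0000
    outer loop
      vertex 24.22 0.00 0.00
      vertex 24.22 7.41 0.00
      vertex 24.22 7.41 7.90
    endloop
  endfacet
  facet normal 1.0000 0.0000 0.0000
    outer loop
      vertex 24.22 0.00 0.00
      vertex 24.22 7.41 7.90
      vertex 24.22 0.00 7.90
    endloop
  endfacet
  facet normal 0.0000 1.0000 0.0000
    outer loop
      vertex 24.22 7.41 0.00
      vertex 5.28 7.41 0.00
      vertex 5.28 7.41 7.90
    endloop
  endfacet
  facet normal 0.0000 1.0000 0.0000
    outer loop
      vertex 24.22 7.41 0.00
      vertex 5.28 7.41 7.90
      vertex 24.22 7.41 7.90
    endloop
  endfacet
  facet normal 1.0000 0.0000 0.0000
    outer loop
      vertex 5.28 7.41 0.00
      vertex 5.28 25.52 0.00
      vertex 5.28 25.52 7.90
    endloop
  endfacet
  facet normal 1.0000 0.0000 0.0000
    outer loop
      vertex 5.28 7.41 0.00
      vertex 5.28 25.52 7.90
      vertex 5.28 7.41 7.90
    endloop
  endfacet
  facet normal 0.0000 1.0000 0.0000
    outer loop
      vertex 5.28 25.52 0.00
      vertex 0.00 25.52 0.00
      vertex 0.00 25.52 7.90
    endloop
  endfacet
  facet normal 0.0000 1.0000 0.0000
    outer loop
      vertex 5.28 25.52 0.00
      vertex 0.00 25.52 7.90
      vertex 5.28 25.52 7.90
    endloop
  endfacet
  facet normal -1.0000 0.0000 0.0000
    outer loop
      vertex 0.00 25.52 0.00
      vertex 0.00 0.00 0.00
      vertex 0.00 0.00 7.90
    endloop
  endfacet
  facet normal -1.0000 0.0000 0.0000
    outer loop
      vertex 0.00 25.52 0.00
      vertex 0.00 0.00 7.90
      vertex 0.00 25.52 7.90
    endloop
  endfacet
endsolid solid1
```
; perimeter-only toolpath
G21 ; units = mm
G90 ; absolute positioning
G28 ; home
; layer 1
G0 Z1.32
G0 X0.00 Y0.00
G1 X24.22 Y0.00
G1 X24.22 Y7.41
G1 X5.28 Y7.41
G1 X5.28 Y25.52
G1 X0.00 Y25.52
G1 X0.00 Y0.00
; layer 2
G0 Z2.63
G0 X0.00 Y0.00
G1 X24.22 Y0.00
G1 X24.22 Y7.41
G1 X5.28 Y7.41
G1 X5.28 Y25.52
G1 X0.00 Y25.52
G1 X0.00 Y0.00
; layer 3
G0 Z3.95
G0 X0.00 Y0.00
G1 X24.22 Y0.00
G1 X24.22 Y7.41
G1 X5.28 Y7.41
G1 X5.28 Y25.52
G1 X0.00 Y25.52
G1 X0.00 Y0.00
; layer 4
G0 Z5.27
G0 X0.00 Y0.00
G1 X24.22 Y0.00
G1 X24.22 Y7.41
G1 X5.28 Y7.41
G1 X5.28 Y25.52
G1 X0.00 Y25.52
G1 X0.00 Y0.00
; layer 5
G0 Z6.58
G0 X0.00 Y0.00
G1 X24.22 Y0.00
G1 X24.22 Y7.41
G1 X5.28 Y7.41
G1 X5.28 Y25.52
G1 X0.00 Y25.52
G1 X0.00 Y0.00
; layer 6
G0 Z7.90
G0 X0.00 Y0.00
G1 X24.22 Y0.00
G1 X24.22 Y7.41
G1 X5.28 Y7.41
G1 X5.28 Y25.52
G1 X0.00 Y25.52
G1 X0.00 Y0.00
M2 ; end

The solid is an L-shaped prism: outer 24.2 × 25.5 mm, arm thicknesses ≈ 7.41 mm (horizontal) and 5.28 mm (vertical), extruded 7.9 mm in z. Slicing at Δz = 1.32 mm — 6 equal slices spanning the solid's height, so layer i sits at z = i·h/6 — gives 6 non-empty perimeters. Each is a 6-segment closed polygon; G0 lifts to the layer z and rapids to the start vertex, then G1 traces the edges.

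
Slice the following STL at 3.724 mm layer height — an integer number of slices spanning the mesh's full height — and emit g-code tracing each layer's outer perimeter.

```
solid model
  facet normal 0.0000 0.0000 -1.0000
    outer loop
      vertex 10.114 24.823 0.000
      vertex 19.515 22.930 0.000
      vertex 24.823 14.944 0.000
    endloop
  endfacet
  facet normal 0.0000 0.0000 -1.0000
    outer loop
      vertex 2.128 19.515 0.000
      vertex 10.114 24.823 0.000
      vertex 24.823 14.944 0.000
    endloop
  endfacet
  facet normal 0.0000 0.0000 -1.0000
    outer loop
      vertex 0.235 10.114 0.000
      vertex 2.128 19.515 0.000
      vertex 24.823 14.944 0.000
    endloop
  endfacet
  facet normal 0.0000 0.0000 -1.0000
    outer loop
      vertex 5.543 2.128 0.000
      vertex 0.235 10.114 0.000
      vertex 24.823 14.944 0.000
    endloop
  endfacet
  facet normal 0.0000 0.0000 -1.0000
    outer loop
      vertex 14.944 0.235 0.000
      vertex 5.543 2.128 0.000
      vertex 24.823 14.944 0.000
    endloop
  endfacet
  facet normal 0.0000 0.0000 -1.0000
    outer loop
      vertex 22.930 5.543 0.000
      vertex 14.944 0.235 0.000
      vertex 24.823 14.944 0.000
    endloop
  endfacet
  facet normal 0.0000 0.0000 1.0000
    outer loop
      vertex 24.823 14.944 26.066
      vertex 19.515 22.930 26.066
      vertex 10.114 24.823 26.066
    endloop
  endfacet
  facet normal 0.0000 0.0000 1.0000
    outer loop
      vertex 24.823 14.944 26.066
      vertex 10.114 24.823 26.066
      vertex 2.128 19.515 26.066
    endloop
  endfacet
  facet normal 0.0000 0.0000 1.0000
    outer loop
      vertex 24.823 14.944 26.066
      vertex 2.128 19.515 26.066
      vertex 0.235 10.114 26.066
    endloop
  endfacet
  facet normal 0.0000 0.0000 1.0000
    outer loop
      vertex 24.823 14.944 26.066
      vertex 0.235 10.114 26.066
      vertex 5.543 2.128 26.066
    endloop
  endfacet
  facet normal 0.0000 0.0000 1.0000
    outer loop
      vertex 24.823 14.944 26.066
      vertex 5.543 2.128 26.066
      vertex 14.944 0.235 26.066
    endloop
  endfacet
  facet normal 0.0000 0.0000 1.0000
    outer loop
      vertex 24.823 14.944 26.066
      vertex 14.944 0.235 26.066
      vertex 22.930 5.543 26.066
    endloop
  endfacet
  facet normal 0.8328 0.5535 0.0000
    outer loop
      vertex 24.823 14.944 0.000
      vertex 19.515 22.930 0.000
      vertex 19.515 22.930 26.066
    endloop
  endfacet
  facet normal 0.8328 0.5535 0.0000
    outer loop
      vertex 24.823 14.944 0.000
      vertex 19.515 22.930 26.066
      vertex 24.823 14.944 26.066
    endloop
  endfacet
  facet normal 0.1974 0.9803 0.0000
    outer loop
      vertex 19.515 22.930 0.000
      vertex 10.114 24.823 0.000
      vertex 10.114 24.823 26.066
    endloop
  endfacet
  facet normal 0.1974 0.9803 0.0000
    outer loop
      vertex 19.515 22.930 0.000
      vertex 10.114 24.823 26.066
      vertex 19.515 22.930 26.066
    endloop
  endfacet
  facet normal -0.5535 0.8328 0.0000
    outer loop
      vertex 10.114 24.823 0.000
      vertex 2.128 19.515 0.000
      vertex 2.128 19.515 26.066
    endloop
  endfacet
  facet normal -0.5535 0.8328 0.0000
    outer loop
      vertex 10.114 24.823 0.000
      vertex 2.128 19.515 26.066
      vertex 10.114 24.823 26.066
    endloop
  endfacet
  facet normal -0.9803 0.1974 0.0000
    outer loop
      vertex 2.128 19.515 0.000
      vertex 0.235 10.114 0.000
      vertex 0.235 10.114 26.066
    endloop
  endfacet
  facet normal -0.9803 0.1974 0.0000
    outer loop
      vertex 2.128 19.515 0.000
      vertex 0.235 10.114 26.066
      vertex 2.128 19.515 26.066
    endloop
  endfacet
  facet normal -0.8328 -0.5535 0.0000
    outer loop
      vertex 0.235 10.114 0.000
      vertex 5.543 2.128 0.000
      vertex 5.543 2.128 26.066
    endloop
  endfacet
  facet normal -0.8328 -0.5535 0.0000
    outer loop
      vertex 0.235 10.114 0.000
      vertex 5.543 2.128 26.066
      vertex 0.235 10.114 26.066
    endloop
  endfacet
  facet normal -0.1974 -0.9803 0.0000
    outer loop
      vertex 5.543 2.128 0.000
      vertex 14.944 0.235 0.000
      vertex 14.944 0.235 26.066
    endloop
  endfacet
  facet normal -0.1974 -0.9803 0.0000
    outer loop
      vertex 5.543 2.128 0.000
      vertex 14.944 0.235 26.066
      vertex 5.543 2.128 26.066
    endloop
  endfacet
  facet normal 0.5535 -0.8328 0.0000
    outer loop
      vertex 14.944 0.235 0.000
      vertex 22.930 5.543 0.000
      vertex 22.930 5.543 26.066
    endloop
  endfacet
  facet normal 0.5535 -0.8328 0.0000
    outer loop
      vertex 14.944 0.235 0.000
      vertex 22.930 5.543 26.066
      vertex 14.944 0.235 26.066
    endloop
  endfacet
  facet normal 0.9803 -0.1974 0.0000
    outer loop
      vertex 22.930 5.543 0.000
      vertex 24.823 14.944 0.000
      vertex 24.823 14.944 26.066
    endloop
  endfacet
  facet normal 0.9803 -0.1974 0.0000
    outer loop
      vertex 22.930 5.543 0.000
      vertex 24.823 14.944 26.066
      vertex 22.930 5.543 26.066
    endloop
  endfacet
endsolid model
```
; perimeter-only toolpath
G21 ; units = mm
G90 ; absolute positioning
G28 ; home
; layer 1
G0 Z3.724
G0 X24.823 Y14.944
G1 X19.515 Y22.930
G1 X10.114 Y24.823
G1 X2.128 Y19.515
G1 X0.235 Y10.114
G1 X5.543 Y2.128
G1 X14.944 Y0.235
G1 X22.930 Y5.543
G1 X24.823 Y14.944
; layer 2
G0 Z7.447
G0 X24.823 Y14.944
G1 X19.515 Y22.930
G1 X10.114 Y24.823
G1 X2.128 Y19.515
G1 X0.235 Y10.114
G1 X5.543 Y2.128
G1 X14.944 Y0.235
G1 X22.930 Y5.543
G1 X24.823 Y14.944
; layer 3
G0 Z11.171
G0 X24.823 Y14.944
G1 X19.515 Y22.930
G1 X10.114 Y24.823
G1 X2.128 Y19.515
G1 X0.235 Y10.114
G1 X5.543 Y2.128
G1 X14.944 Y0.235
G1 X22.930 Y5.543
G1 X24.823 Y14.944
; layer 4
G0 Z14.895
G0 X24.823 Y14.944
G1 X19.515 Y22.930
G1 X10.114 Y24.823
G1 X2.128 Y19.515
G1 X0.235 Y10.114
G1 X5.543 Y2.128
G1 X14.944 Y0.235
G1 X22.930 Y5.543
G1 X24.823 Y14.944
; layer 5
G0 Z18.619
G0 X24.823 Y14.944
G1 X19.515 Y22.930
G1 X10.114 Y24.823
G1 X2.128 Y19.515
G1 X0.235 Y10.114
G1 X5.543 Y2.128
G1 X14.944 Y0.235
G1 X22.930 Y5.543
G1 X24.823 Y14.944
; layer 6
G0 Z22.342
G0 X24.823 Y14.944
G1 X19.515 Y22.930
G1 X10.114 Y24.823
G1 X2.128 Y19.515
G1 X0.235 Y10.114
G1 X5.543 Y2.128
G1 X14.944 Y0.235
G1 X22.930 Y5.543
G1 X24.823 Y14.944
; layer 7
G0 Z26.066
G0 X24.823 Y14.944
G1 X19.515 Y22.930
G1 X10.114 Y24.823
G1 X2.128 Y19.515
G1 X0.235 Y10.114
G1 X5.543 Y2.128
G1 X14.944 Y0.235
G1 X22.930 Y5.543
G1 X24.823 Y14.944
M2 ; end

The solid is a regular 8-sided prism (a cylinder approximated with 8 flat sides), circumscribed radius ≈ 12.5 mm, height ≈ 26.1 mm. Slicing at Δz = 3.724 mm — 7 equal slices spanning the solid's height, so layer i sits at z = i·h/7 — gives 7 non-empty perimeters. Each is a 8-segment closed polygon; G0 lifts to the layer z and rapids to the start vertex, then G1 traces the edges.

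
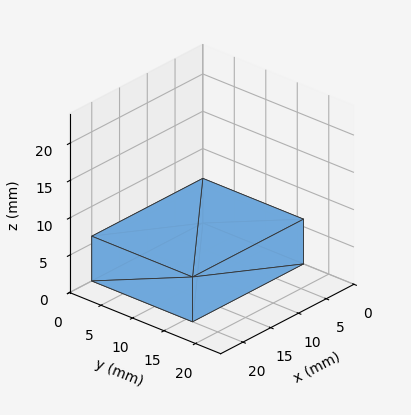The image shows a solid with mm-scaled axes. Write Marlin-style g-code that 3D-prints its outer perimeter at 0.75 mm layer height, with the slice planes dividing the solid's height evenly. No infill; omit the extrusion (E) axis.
Reading the render: the shape is a rectangular box, roughly 20 × 16 mm footprint and 6 mm tall (dimensions read to the nearest mm from the axis ticks). For the g-code, the solid's height is divided into equal slices at the stated Δz and each level perimeter traced with G1 moves after a G0 lift.

; perimeter-only toolpath
G21 ; units = mm
G90 ; absolute positioning
G28 ; home
; layer 1
G0 Z0.75
G0 X0.00 Y0.00
G1 X20.00 Y0.00
G1 X20.00 Y16.00
G1 X0.00 Y16.00
G1 X0.00 Y0.00
; layer 2
G0 Z1.50
G0 X0.00 Y0.00
G1 X20.00 Y0.00
G1 X20.00 Y16.00
G1 X0.00 Y16.00
G1 X0.00 Y0.00
; layer 3
G0 Z2.25
G0 X0.00 Y0.00
G1 X20.00 Y0.00
G1 X20.00 Y16.00
G1 X0.00 Y16.00
G1 X0.00 Y0.00
; layer 4
G0 Z3.00
G0 X0.00 Y0.00
G1 X20.00 Y0.00
G1 X20.00 Y16.00
G1 X0.00 Y16.00
G1 X0.00 Y0.00
; layer 5
G0 Z3.75
G0 X0.00 Y0.00
G1 X20.00 Y0.00
G1 X20.00 Y16.00
G1 X0.00 Y16.00
G1 X0.00 Y0.00
; layer 6
G0 Z4.50
G0 X0.00 Y0.00
G1 X20.00 Y0.00
G1 X20.00 Y16.00
G1 X0.00 Y16.00
G1 X0.00 Y0.00
; layer 7
G0 Z5.25
G0 X0.00 Y0.00
G1 X20.00 Y0.00
G1 X20.00 Y16.00
G1 X0.00 Y16.00
G1 X0.00 Y0.00
; layer 8
G0 Z6.00
G0 X0.00 Y0.00
G1 X20.00 Y0.00
G1 X20.00 Y16.00
G1 X0.00 Y16.00
G1 X0.00 Y0.00
M2 ; end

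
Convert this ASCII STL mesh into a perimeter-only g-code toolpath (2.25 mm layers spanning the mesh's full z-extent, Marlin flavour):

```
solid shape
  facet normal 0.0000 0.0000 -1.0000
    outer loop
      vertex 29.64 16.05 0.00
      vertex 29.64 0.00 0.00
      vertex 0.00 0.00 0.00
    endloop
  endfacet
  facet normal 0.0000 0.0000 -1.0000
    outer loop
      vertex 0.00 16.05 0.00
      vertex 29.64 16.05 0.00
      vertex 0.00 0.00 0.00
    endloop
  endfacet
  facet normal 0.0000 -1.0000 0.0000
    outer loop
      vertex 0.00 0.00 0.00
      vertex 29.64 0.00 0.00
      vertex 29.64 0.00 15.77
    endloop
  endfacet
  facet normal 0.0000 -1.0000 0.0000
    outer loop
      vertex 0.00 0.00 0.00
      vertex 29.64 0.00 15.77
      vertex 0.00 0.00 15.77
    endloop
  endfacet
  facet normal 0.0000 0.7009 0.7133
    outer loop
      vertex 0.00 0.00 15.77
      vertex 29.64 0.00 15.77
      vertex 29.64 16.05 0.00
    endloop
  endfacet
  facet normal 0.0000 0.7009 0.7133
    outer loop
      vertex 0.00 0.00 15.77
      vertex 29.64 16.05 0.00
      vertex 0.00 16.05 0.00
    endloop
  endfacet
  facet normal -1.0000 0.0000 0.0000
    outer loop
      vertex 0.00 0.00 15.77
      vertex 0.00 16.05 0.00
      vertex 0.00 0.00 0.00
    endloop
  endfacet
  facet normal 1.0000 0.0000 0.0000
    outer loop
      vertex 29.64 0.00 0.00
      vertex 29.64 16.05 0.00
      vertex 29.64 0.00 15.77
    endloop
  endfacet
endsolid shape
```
; perimeter-only toolpath
G21 ; units = mm
G90 ; absolute positioning
G28 ; home
; layer 1
G0 Z2.25
G0 X0.00 Y0.00
G1 X29.64 Y0.00
G1 X29.64 Y13.76
G1 X0.00 Y13.76
G1 X0.00 Y0.00
; layer 2
G0 Z4.51
G0 X0.00 Y0.00
G1 X29.64 Y0.00
G1 X29.64 Y11.46
G1 X0.00 Y11.46
G1 X0.00 Y0.00
; layer 3
G0 Z6.76
G0 X0.00 Y0.00
G1 X29.64 Y0.00
G1 X29.64 Y9.17
G1 X0.00 Y9.17
G1 X0.00 Y0.00
; layer 4
G0 Z9.01
G0 X0.00 Y0.00
G1 X29.64 Y0.00
G1 X29.64 Y6.88
G1 X0.00 Y6.88
G1 X0.00 Y0.00
; layer 5
G0 Z11.26
G0 X0.00 Y0.00
G1 X29.64 Y0.00
G1 X29.64 Y4.59
G1 X0.00 Y4.59
G1 X0.00 Y0.00
; layer 6
G0 Z13.52
G0 X0.00 Y0.00
G1 X29.64 Y0.00
G1 X29.64 Y2.29
G1 X0.00 Y2.29
G1 X0.00 Y0.00
M2 ; end

The solid is a wedge (ramp): 29.6 × 16.1 mm base, rising to 15.8 mm along the y=0 edge and sloping linearly to z=0 at y=16.1. Slicing at Δz = 2.25 mm — 7 equal slices spanning the solid's height, so layer i sits at z = i·h/7 — gives 6 non-empty perimeters. Each is a 4-segment closed polygon; G0 lifts to the layer z and rapids to the start vertex, then G1 traces the edges. The cross-section shrinks linearly with z (the slice at the apex is degenerate and omitted).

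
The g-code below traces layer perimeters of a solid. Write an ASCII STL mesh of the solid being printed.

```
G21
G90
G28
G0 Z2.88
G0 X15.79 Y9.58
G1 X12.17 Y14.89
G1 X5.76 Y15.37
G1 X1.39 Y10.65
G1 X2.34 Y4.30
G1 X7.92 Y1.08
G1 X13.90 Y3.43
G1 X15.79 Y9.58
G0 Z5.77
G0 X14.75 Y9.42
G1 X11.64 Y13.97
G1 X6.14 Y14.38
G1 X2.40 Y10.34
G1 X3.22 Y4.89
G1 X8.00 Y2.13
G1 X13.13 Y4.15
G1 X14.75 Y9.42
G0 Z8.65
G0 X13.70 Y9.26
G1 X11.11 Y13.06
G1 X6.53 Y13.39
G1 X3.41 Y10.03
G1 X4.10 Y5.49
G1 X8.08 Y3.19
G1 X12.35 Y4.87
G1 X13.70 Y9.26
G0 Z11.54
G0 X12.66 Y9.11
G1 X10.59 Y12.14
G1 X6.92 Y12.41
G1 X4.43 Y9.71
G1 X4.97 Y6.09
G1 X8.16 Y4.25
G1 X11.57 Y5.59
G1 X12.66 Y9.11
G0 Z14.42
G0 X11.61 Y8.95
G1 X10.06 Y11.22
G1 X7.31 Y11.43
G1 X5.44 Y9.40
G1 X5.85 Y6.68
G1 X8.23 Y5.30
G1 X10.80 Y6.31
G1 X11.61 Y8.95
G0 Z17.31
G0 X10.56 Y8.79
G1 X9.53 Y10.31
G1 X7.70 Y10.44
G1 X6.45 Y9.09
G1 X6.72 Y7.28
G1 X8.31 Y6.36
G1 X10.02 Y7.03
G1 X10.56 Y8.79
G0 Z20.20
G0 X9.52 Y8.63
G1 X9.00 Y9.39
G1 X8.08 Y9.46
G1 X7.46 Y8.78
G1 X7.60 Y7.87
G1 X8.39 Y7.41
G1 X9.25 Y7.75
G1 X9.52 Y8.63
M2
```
solid part
  facet normal 0.0000 0.0000 -1.0000
    outer loop
      vertex 5.37 16.35 0.00
      vertex 12.70 15.81 0.00
      vertex 16.84 9.74 0.00
    endloop
  endfacet
  facet normal 0.0000 0.0000 -1.0000
    outer loop
      vertex 0.38 10.96 0.00
      vertex 5.37 16.35 0.00
      vertex 16.84 9.74 0.00
    endloop
  endfacet
  facet normal 0.0000 0.0000 -1.0000
    outer loop
      vertex 1.47 3.70 0.00
      vertex 0.38 10.96 0.00
      vertex 16.84 9.74 0.00
    endloop
  endfacet
  facet normal 0.0000 0.0000 -1.0000
    outer loop
      vertex 7.84 0.02 0.00
      vertex 1.47 3.70 0.00
      vertex 16.84 9.74 0.00
    endloop
  endfacet
  facet normal 0.0000 0.0000 -1.0000
    outer loop
      vertex 14.68 2.71 0.00
      vertex 7.84 0.02 0.00
      vertex 16.84 9.74 0.00
    endloop
  endfacet
  facet normal 0.7844 0.5350 0.3139
    outer loop
      vertex 16.84 9.74 0.00
      vertex 12.70 15.81 0.00
      vertex 8.47 8.47 23.08
    endloop
  endfacet
  facet normal 0.0698 0.9469 0.3139
    outer loop
      vertex 12.70 15.81 0.00
      vertex 5.37 16.35 0.00
      vertex 8.47 8.47 23.08
    endloop
  endfacet
  facet normal -0.6967 0.6450 0.3138
    outer loop
      vertex 5.37 16.35 0.00
      vertex 0.38 10.96 0.00
      vertex 8.47 8.47 23.08
    endloop
  endfacet
  facet normal -0.9389 -0.1410 0.3139
    outer loop
      vertex 0.38 10.96 0.00
      vertex 1.47 3.70 0.00
      vertex 8.47 8.47 23.08
    endloop
  endfacet
  facet normal -0.4749 -0.8221 0.3140
    outer loop
      vertex 1.47 3.70 0.00
      vertex 7.84 0.02 0.00
      vertex 8.47 8.47 23.08
    endloop
  endfacet
  facet normal 0.3475 -0.8836 0.3140
    outer loop
      vertex 7.84 0.02 0.00
      vertex 14.68 2.71 0.00
      vertex 8.47 8.47 23.08
    endloop
  endfacet
  facet normal 0.9076 -0.2789 0.3138
    outer loop
      vertex 14.68 2.71 0.00
      vertex 16.84 9.74 0.00
      vertex 8.47 8.47 23.08
    endloop
  endfacet
endsolid part

The G0 Z moves step by Δz≈2.88 mm. The G1 loops shrink linearly with z, so the solid tapers from its base footprint up to z≈23.1. Closing with a flat bottom cap and the tapered top and triangulating gives 12 facets — a regular 7-sided pyramid, base circumscribed radius ≈ 8.47 mm, apex at z ≈ 23.1 mm.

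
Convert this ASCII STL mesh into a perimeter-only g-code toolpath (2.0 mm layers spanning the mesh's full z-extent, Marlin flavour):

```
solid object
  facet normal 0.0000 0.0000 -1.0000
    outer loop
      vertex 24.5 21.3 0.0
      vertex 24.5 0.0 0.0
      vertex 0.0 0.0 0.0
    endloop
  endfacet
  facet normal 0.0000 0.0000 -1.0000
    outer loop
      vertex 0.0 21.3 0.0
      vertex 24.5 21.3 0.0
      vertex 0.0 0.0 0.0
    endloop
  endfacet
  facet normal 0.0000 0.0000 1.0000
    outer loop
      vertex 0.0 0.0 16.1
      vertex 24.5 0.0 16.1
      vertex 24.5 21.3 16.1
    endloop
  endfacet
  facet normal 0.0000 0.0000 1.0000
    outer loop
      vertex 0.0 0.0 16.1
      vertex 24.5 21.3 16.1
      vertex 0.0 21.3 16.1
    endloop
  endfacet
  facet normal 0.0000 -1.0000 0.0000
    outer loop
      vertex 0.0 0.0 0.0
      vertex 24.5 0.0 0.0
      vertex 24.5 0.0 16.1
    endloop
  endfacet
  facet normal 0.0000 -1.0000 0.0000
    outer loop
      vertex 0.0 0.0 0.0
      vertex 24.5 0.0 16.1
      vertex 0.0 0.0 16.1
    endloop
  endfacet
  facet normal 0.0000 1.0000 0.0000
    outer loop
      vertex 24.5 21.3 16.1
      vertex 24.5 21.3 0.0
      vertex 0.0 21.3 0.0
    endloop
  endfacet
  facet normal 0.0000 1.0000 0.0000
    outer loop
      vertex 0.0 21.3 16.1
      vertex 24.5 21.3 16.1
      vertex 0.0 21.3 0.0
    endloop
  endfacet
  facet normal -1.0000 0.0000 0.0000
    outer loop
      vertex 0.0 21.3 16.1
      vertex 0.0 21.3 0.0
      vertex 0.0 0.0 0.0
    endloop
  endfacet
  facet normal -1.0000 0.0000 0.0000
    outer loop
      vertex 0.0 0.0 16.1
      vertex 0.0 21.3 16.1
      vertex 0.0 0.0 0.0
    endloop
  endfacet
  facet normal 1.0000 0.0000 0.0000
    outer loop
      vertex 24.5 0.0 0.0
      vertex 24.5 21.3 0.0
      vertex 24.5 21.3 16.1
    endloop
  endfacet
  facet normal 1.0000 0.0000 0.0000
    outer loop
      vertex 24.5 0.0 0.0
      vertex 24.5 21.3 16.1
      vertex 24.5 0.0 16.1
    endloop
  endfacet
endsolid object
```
; perimeter-only toolpath
G21 ; units = mm
G90 ; absolute positioning
G28 ; home
; layer 1
G0 Z2.0
G0 X0.0 Y0.0
G1 X24.5 Y0.0
G1 X24.5 Y21.3
G1 X0.0 Y21.3
G1 X0.0 Y0.0
; layer 2
G0 Z4.0
G0 X0.0 Y0.0
G1 X24.5 Y0.0
G1 X24.5 Y21.3
G1 X0.0 Y21.3
G1 X0.0 Y0.0
; layer 3
G0 Z6.0
G0 X0.0 Y0.0
G1 X24.5 Y0.0
G1 X24.5 Y21.3
G1 X0.0 Y21.3
G1 X0.0 Y0.0
; layer 4
G0 Z8.1
G0 X0.0 Y0.0
G1 X24.5 Y0.0
G1 X24.5 Y21.3
G1 X0.0 Y21.3
G1 X0.0 Y0.0
; layer 5
G0 Z10.1
G0 X0.0 Y0.0
G1 X24.5 Y0.0
G1 X24.5 Y21.3
G1 X0.0 Y21.3
G1 X0.0 Y0.0
; layer 6
G0 Z12.1
G0 X0.0 Y0.0
G1 X24.5 Y0.0
G1 X24.5 Y21.3
G1 X0.0 Y21.3
G1 X0.0 Y0.0
; layer 7
G0 Z14.1
G0 X0.0 Y0.0
G1 X24.5 Y0.0
G1 X24.5 Y21.3
G1 X0.0 Y21.3
G1 X0.0 Y0.0
; layer 8
G0 Z16.1
G0 X0.0 Y0.0
G1 X24.5 Y0.0
G1 X24.5 Y21.3
G1 X0.0 Y21.3
G1 X0.0 Y0.0
M2 ; end

The solid is a rectangular box, roughly 24.5 × 21.3 mm footprint and 16.1 mm tall. Slicing at Δz = 2.0 mm — 8 equal slices spanning the solid's height, so layer i sits at z = i·h/8 — gives 8 non-empty perimeters. Each is a 4-segment closed polygon; G0 lifts to the layer z and rapids to the start vertex, then G1 traces the edges.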